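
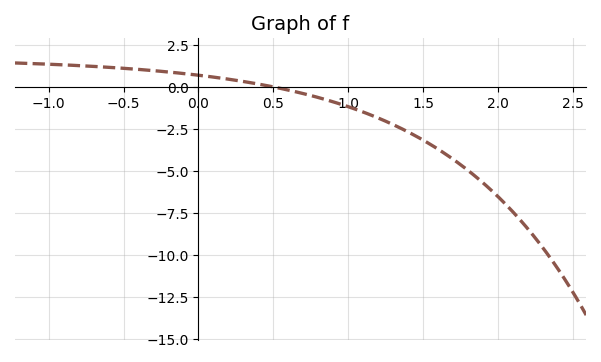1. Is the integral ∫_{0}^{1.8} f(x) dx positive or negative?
negative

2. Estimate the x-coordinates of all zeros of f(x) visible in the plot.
0.5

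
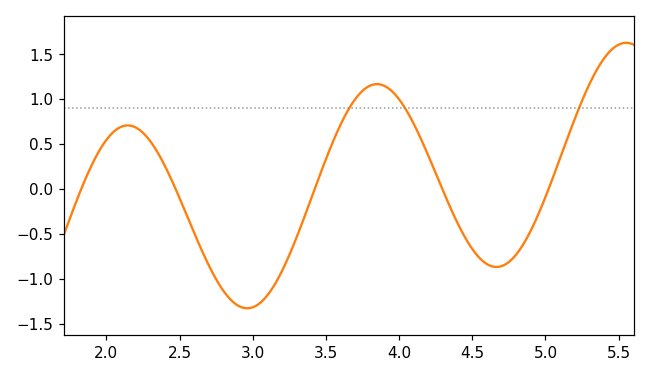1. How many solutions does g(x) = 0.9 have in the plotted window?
3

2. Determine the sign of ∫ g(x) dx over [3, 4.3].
positive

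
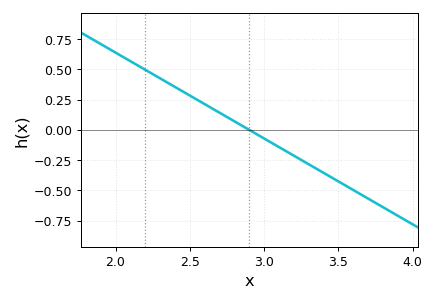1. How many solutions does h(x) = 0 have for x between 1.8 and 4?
1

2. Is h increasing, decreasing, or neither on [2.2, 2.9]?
decreasing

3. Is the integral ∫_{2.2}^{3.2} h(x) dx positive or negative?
positive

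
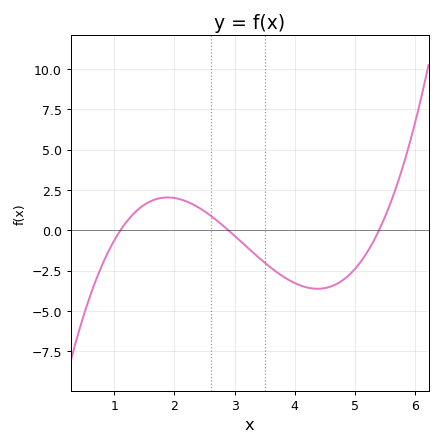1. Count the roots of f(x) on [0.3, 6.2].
3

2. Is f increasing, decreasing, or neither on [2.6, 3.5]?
decreasing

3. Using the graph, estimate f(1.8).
2.02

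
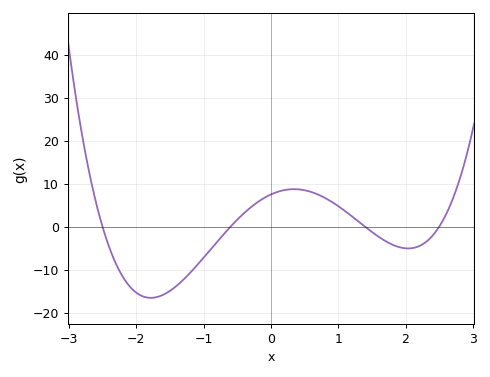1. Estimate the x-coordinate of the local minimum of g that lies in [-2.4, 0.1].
-1.78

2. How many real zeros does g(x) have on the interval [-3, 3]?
4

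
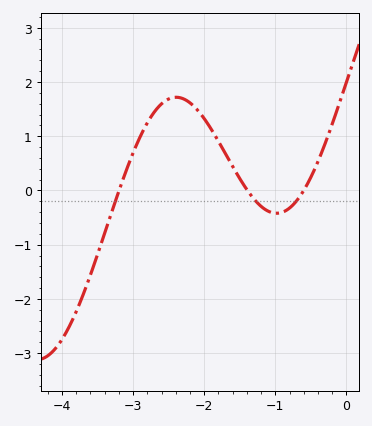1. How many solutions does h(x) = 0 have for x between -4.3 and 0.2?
3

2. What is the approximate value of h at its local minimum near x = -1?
-0.4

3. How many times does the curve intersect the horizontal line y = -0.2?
3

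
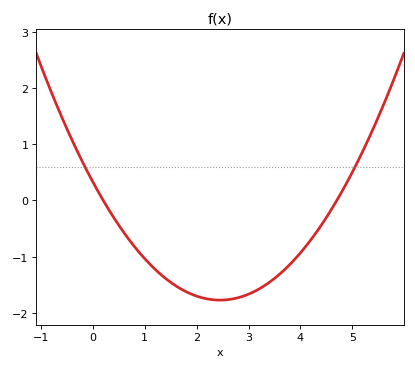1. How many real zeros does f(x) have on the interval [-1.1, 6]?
2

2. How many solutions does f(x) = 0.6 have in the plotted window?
2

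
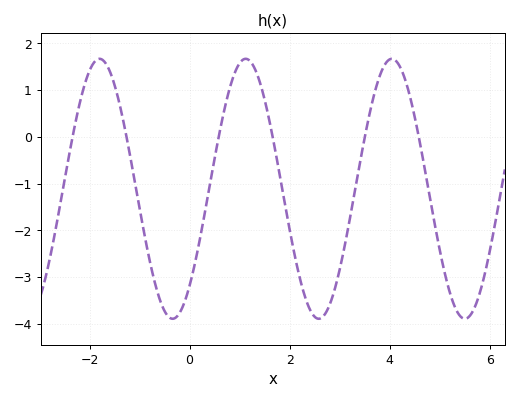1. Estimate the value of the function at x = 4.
1.7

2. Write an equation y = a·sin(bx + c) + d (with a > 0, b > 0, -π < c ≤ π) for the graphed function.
y = 2.78sin(2.1x - 0.84) - 1.11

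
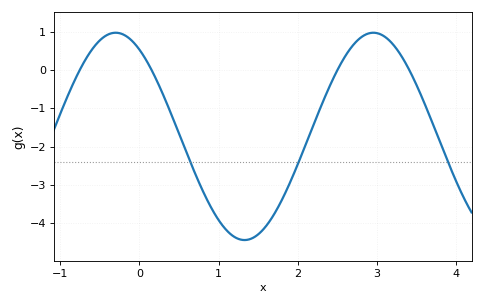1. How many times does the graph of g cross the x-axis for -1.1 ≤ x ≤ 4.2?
4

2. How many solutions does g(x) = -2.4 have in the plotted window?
3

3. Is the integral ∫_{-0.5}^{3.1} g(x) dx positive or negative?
negative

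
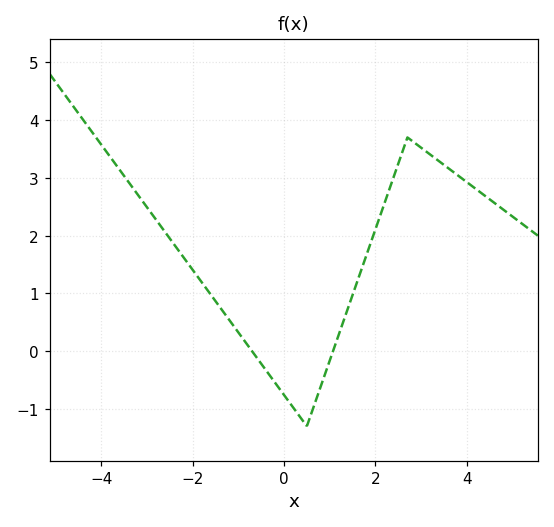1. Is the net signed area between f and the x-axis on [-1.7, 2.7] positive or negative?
positive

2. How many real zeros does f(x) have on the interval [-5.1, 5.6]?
2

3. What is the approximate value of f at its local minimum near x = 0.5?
-1.3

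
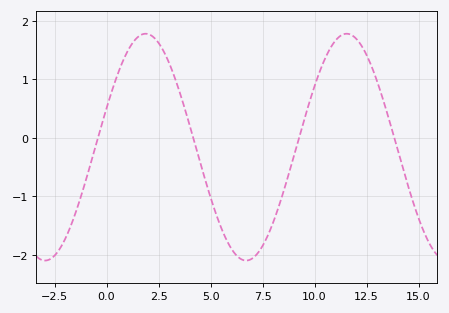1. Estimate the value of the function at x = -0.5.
-0.1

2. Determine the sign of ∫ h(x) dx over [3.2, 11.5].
negative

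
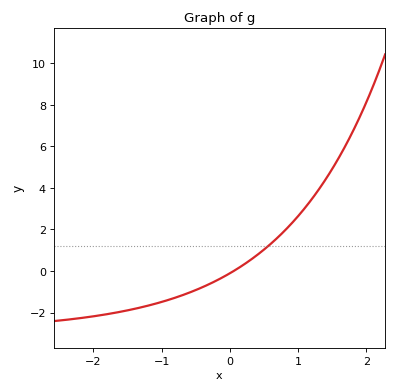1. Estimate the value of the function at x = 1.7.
6.07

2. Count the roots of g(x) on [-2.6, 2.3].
1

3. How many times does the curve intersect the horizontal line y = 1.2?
1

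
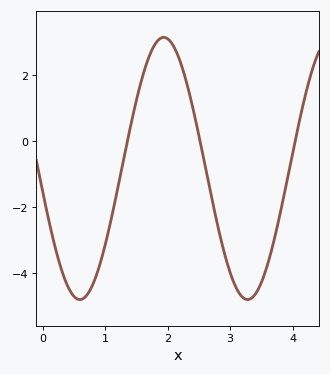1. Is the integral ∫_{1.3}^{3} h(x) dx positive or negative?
positive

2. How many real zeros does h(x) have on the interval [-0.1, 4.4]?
3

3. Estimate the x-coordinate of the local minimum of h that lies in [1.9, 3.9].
3.28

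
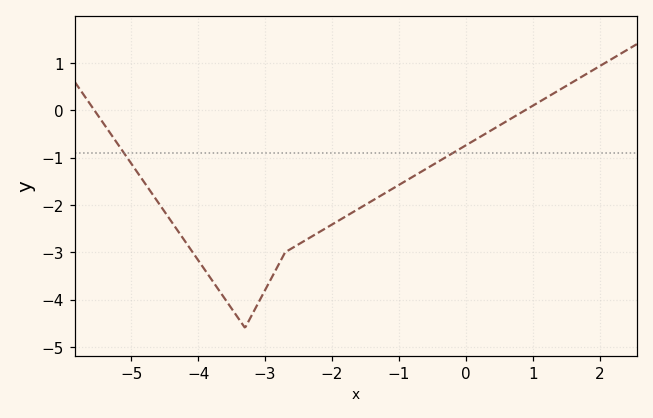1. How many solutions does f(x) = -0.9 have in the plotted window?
2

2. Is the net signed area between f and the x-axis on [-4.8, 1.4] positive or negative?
negative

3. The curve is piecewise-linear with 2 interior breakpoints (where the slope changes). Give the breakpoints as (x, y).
(-3.3, -4.6); (-2.7, -3)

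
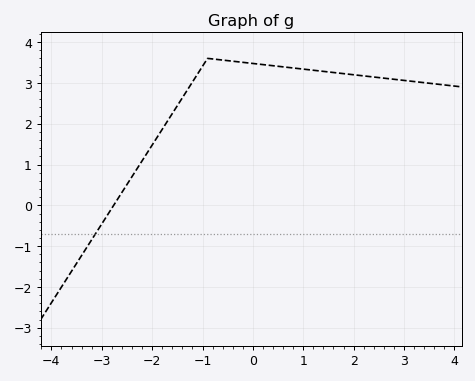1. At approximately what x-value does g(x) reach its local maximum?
-0.8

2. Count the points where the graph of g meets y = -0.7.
1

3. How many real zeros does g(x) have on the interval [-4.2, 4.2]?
1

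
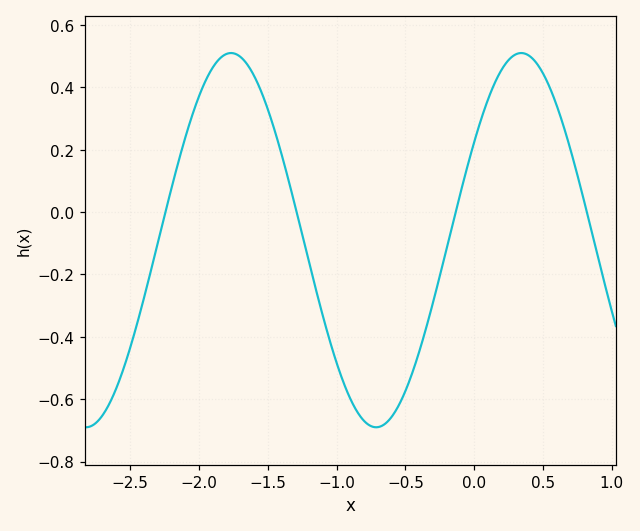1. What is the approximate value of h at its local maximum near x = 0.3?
0.5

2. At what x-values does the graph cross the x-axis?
-2.2, -1.3, -0.1, 0.8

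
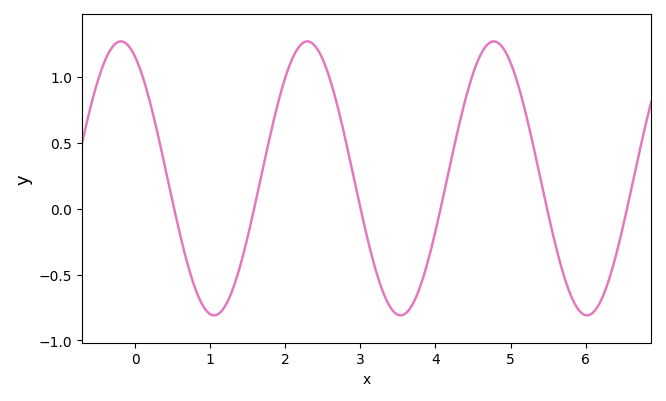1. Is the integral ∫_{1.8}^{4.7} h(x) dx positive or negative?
positive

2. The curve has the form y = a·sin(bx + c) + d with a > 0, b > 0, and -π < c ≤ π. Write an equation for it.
y = 1.04sin(2.5x + 2.1) + 0.23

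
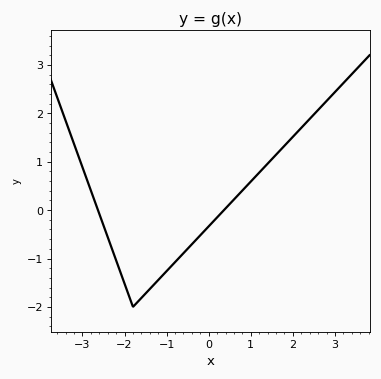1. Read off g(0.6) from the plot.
0.2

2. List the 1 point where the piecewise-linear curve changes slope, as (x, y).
(-1.8, -2)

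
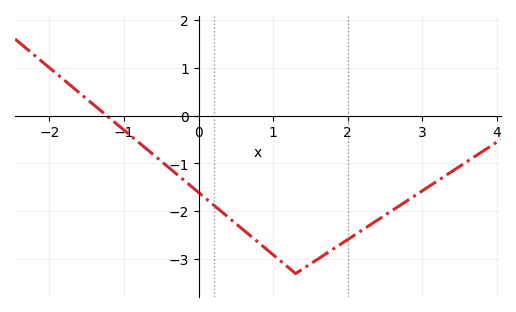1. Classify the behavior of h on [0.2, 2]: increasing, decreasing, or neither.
neither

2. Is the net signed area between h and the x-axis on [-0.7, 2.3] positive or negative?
negative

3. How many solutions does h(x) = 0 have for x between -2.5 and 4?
1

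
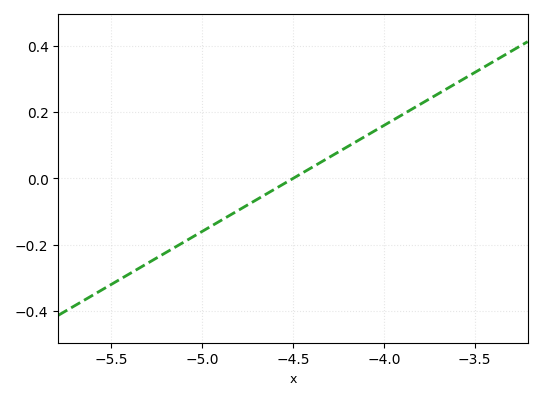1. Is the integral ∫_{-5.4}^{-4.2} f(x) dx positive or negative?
negative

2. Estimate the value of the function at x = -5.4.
-0.288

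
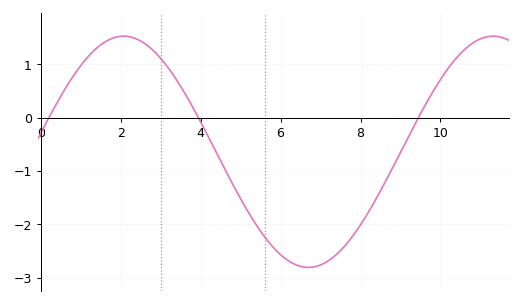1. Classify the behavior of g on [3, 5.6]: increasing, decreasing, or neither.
decreasing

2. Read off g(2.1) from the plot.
1.5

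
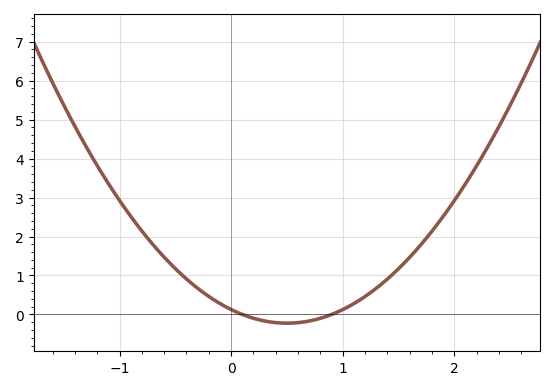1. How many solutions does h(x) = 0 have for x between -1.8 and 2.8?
2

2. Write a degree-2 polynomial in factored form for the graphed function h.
y = 1.4(x - 0.1)(x - 0.9)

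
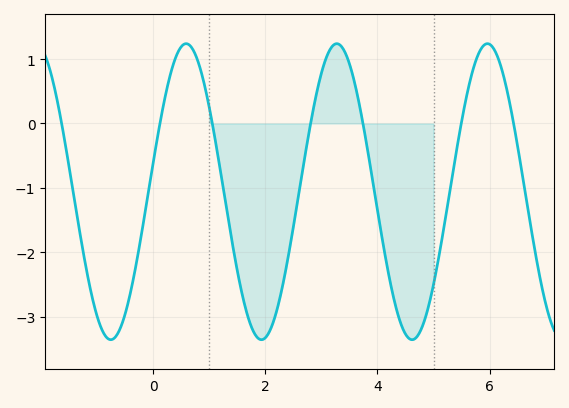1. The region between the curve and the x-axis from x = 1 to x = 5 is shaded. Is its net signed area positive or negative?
negative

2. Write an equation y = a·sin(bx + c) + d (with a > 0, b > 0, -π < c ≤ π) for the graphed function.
y = 2.3sin(2.34x + 0.19) - 1.06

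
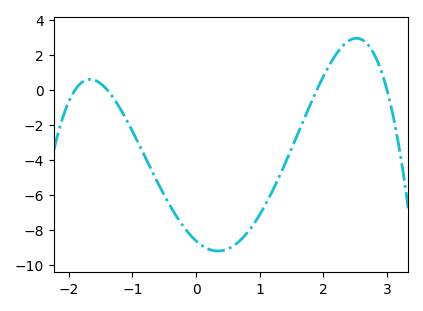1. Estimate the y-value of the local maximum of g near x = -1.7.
0.59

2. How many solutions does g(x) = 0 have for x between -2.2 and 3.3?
4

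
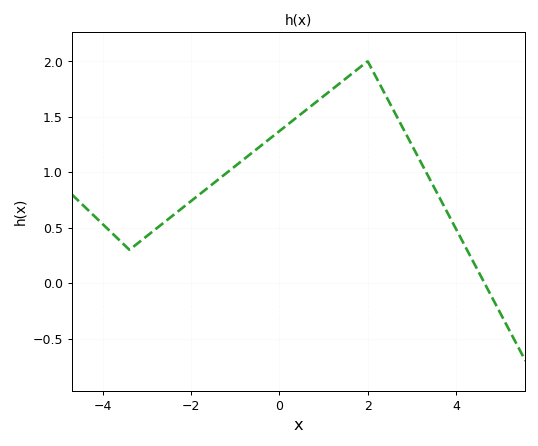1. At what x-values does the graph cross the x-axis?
4.6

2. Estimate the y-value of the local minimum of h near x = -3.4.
0.3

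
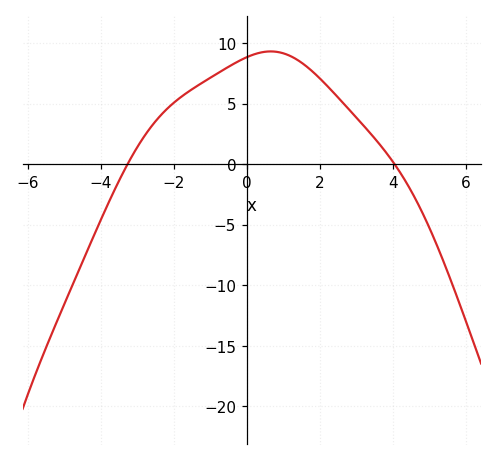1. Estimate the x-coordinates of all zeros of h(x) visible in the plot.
-3.27, 4.05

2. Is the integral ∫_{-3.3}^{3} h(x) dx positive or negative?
positive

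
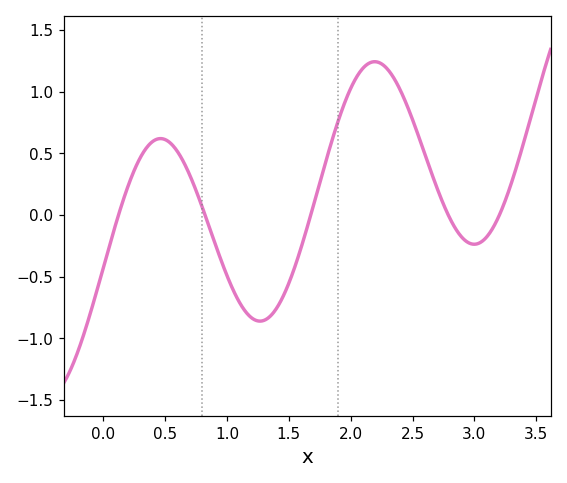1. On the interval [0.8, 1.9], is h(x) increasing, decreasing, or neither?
neither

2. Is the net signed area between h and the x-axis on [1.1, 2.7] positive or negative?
positive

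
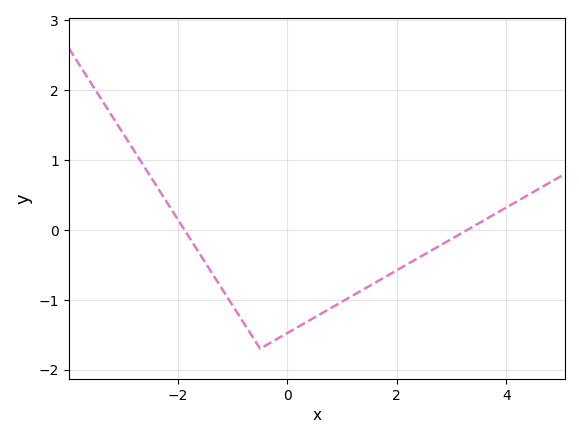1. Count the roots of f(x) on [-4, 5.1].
2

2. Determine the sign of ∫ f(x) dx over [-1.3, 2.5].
negative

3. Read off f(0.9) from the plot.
-1.07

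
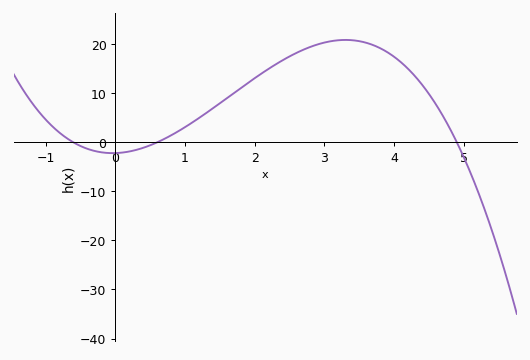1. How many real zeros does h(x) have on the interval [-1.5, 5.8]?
3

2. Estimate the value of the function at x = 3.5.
20.6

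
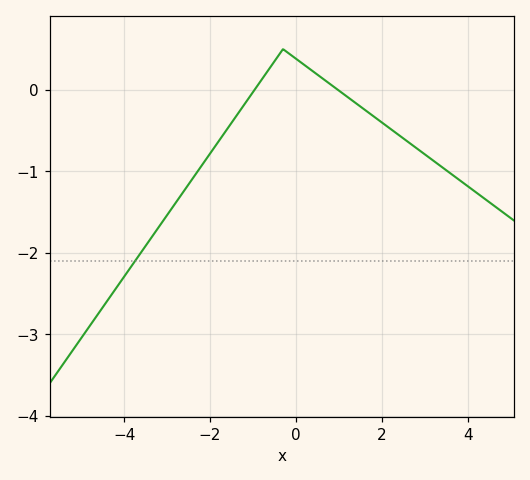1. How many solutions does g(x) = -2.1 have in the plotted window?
1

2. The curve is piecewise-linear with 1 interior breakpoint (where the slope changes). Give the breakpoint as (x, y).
(-0.3, 0.5)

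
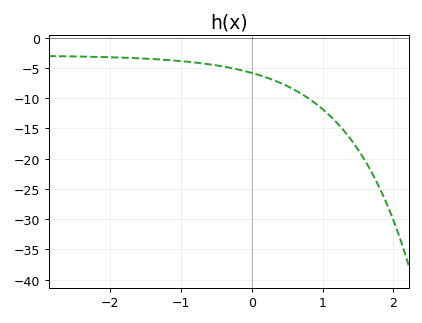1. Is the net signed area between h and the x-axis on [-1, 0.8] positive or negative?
negative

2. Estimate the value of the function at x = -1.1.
-3.77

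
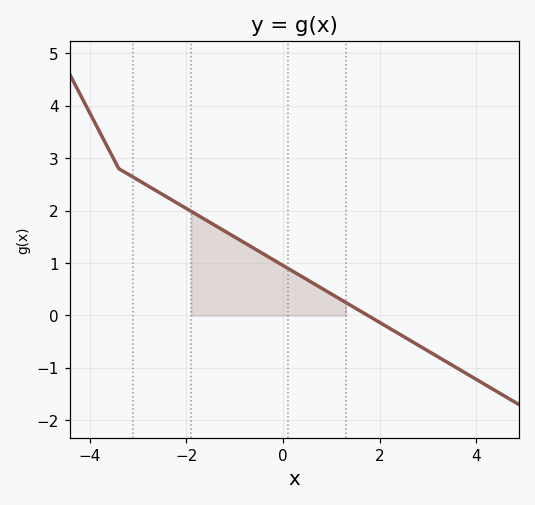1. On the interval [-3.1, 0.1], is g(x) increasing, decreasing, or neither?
decreasing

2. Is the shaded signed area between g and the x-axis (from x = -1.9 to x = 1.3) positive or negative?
positive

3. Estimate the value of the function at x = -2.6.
2.37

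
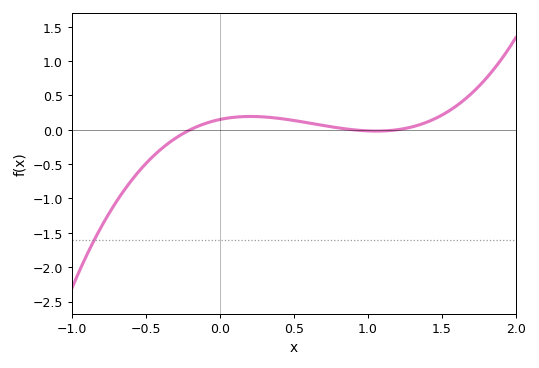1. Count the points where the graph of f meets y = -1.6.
1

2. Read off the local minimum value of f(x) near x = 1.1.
-0.019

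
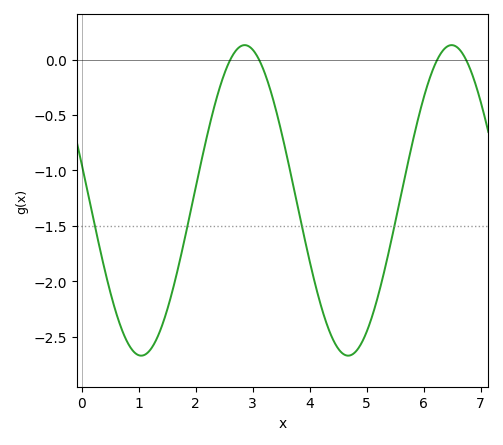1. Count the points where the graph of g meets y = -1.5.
4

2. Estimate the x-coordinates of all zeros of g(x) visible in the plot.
2.61, 3.11, 6.24, 6.74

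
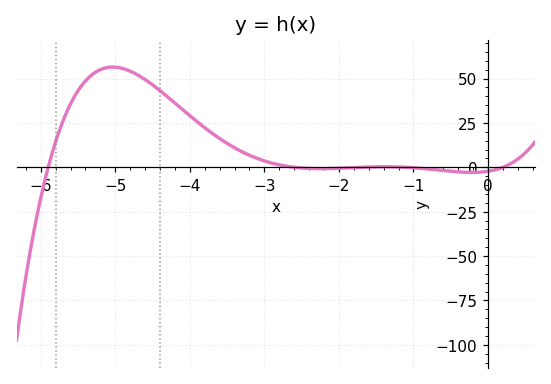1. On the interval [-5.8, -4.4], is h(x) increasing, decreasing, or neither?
neither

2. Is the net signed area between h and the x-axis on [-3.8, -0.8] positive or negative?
positive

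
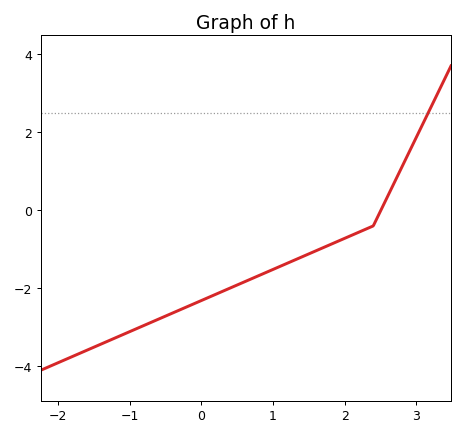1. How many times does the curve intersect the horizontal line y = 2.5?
1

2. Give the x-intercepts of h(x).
2.5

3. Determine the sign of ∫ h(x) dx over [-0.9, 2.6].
negative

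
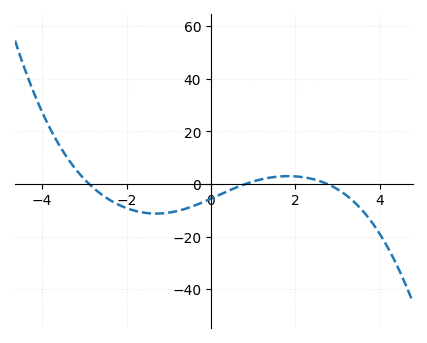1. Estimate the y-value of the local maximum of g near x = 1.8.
4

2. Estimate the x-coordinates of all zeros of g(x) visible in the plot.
-2.8, 0.8, 2.8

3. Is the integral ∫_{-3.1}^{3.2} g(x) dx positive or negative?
negative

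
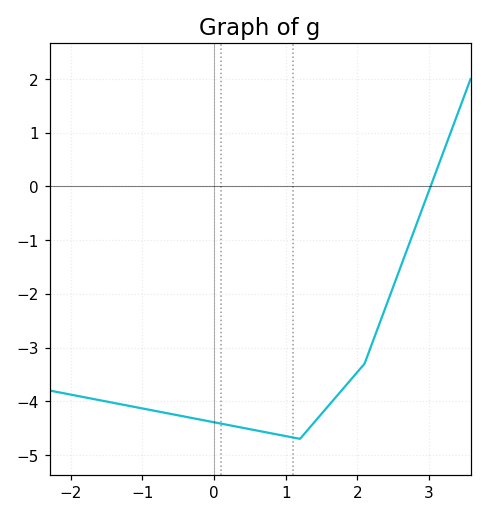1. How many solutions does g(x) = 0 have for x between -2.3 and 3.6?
1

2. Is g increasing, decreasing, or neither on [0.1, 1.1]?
decreasing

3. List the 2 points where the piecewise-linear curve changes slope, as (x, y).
(1.2, -4.7); (2.1, -3.3)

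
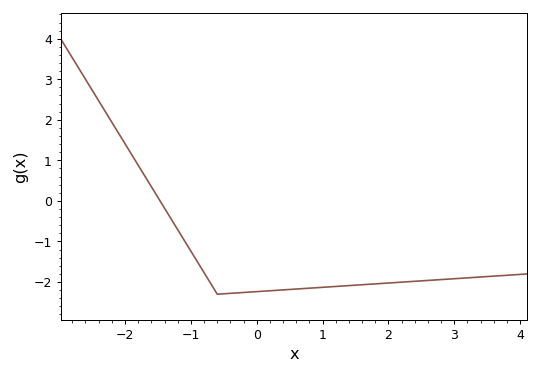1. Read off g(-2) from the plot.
1.4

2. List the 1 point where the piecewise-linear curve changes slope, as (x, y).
(-0.6, -2.3)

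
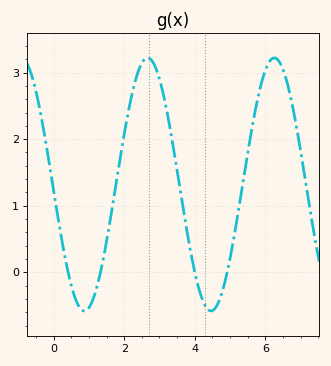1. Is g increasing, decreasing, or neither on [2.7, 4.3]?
decreasing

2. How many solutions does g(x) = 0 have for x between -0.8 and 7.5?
4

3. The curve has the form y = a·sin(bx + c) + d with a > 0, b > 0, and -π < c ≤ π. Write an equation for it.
y = 1.9sin(1.8x - 3.1) + 1.32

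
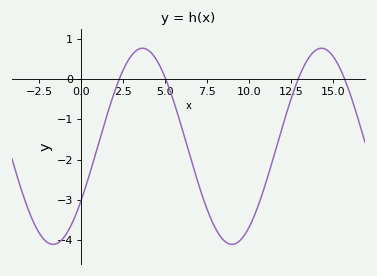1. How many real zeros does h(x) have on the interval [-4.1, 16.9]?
4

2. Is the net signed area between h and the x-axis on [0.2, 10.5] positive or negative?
negative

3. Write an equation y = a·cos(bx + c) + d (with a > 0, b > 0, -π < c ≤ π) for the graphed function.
y = 2.43cos(0.59x - 2.16) - 1.67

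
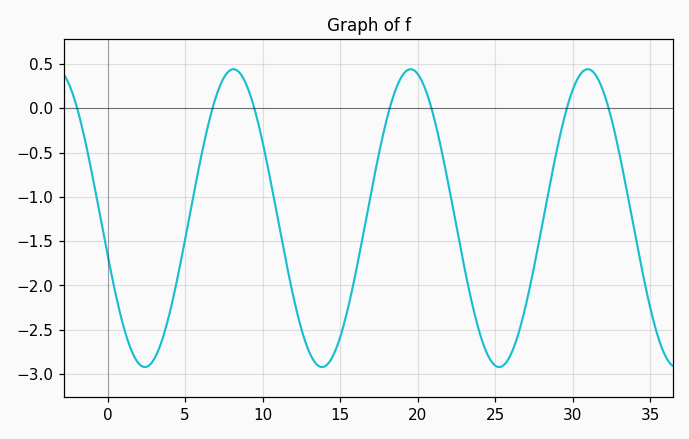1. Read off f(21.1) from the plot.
-0.15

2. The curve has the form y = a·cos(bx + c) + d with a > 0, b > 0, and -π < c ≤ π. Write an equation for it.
y = 1.68cos(0.55x + 1.8) - 1.24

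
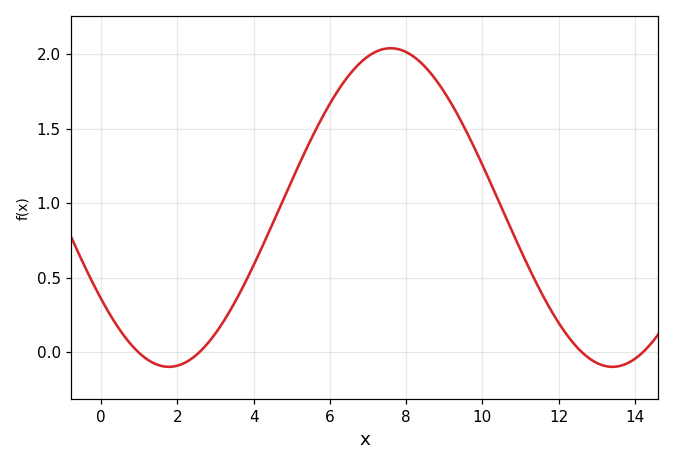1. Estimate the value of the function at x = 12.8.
-0.042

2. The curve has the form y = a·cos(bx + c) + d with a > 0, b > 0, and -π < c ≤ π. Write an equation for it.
y = 1.07cos(0.54x + 2.18) + 0.97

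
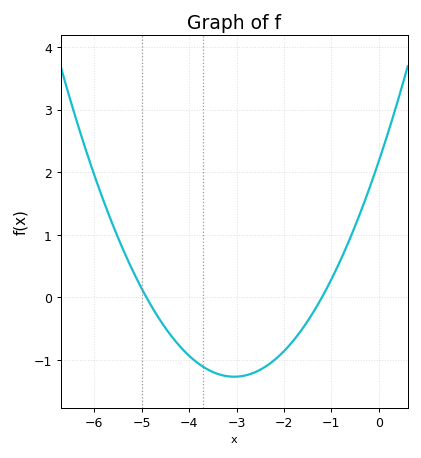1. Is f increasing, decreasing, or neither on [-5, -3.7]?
decreasing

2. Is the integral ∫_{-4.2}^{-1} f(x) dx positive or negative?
negative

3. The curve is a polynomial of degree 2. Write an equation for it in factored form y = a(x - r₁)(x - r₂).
y = 0.37(x + 4.9)(x + 1.2)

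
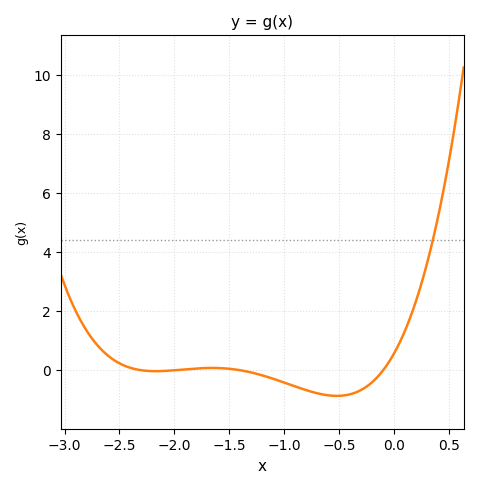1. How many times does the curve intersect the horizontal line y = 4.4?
1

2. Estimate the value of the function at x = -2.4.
0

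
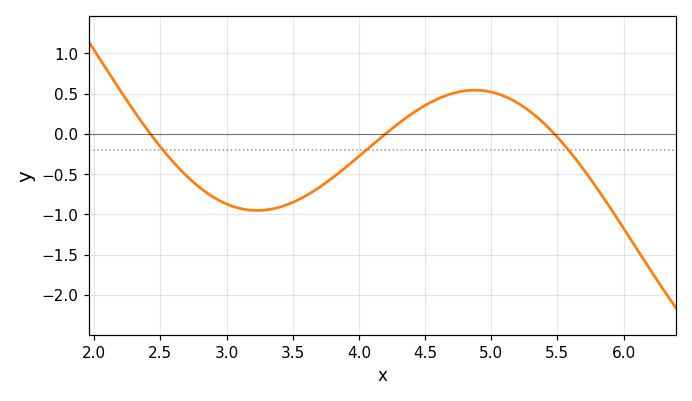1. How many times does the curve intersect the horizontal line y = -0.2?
3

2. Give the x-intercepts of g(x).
2.42, 4.2, 5.48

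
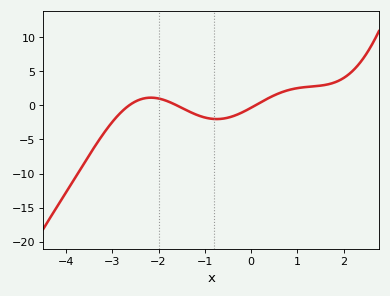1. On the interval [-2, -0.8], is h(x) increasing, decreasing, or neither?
decreasing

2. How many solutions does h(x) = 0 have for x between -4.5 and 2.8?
3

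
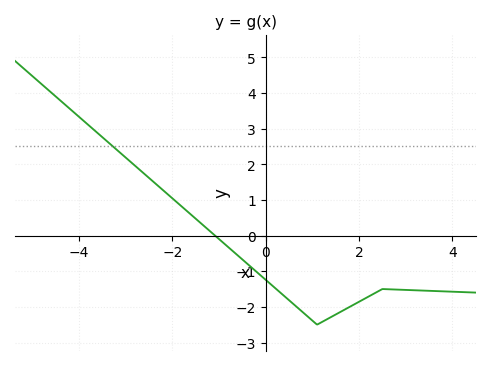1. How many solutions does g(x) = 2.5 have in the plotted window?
1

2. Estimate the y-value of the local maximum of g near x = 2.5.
-1.5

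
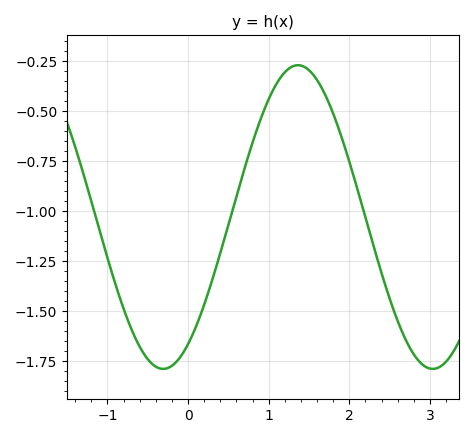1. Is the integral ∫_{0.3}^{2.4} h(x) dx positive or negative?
negative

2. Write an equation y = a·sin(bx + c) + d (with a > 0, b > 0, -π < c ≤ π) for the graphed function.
y = 0.76sin(1.88x - 0.992) - 1.03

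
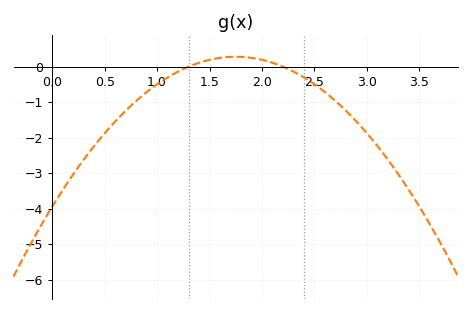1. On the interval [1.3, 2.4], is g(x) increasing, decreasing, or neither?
neither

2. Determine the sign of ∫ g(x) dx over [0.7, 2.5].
negative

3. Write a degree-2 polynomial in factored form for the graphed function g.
y = -1.38(x - 1.3)(x - 2.2)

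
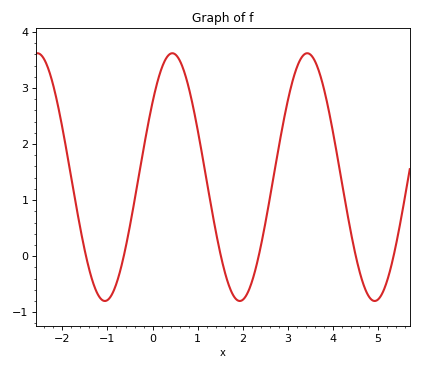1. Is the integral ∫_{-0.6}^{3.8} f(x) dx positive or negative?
positive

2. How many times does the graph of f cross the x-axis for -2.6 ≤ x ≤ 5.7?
6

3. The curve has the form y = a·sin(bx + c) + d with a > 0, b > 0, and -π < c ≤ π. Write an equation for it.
y = 2.21sin(2.1x + 0.65) + 1.41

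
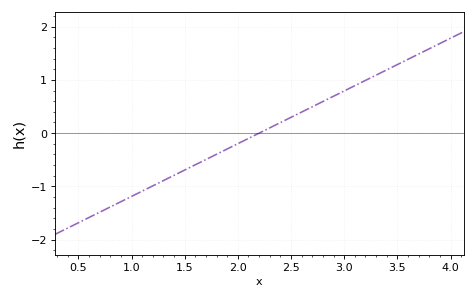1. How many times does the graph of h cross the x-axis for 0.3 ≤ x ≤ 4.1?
1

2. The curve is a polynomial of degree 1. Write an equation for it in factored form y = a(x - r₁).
y = 0.99(x - 2.2)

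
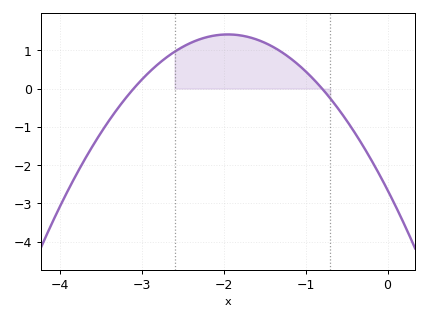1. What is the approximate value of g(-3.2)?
-0.257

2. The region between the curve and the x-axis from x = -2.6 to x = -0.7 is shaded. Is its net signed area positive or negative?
positive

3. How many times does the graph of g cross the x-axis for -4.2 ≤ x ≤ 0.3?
2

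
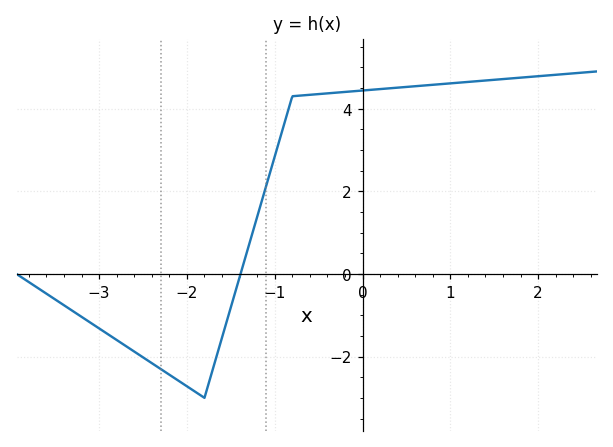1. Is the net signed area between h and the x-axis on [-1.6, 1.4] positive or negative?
positive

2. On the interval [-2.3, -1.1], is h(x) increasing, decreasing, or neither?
neither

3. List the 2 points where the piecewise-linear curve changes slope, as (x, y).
(-1.8, -3); (-0.8, 4.3)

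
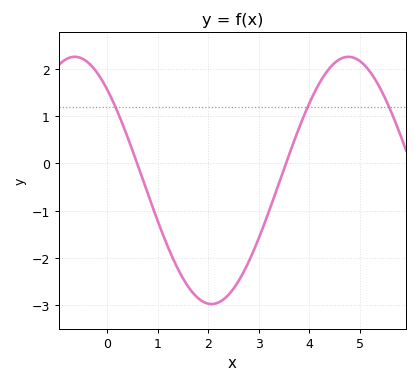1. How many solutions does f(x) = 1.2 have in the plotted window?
3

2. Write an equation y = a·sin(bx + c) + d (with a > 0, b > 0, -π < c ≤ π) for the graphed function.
y = 2.61sin(1.16x + 2.31) - 0.36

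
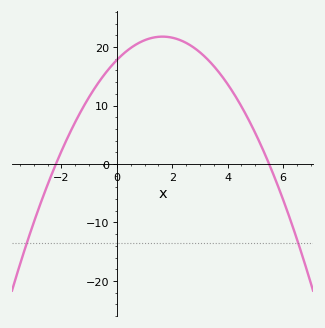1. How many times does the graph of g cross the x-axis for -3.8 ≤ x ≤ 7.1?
2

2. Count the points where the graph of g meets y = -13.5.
2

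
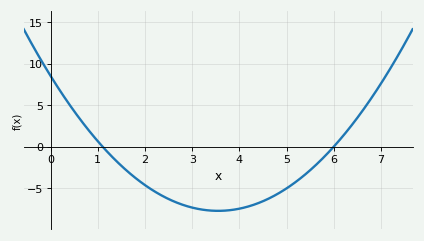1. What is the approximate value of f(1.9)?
-4.23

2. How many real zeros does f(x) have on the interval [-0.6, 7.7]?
2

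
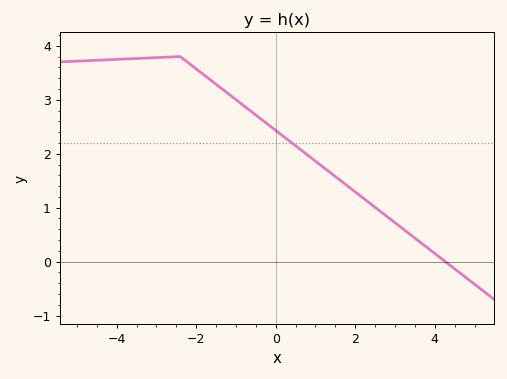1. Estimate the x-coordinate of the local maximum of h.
-2.4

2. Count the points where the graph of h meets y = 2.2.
1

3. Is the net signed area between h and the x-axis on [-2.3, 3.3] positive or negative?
positive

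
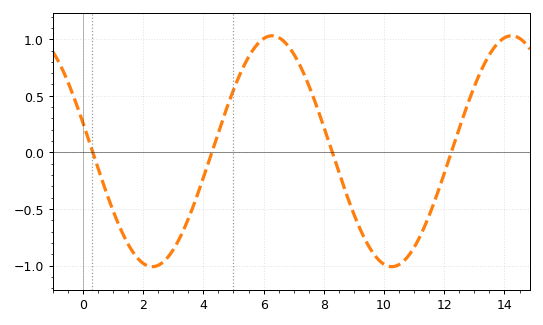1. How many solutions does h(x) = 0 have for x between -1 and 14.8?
4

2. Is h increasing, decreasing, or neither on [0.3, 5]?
neither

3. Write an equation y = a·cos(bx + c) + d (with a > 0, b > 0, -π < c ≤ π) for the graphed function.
y = 1.02cos(0.79x + 1.32) + 0.01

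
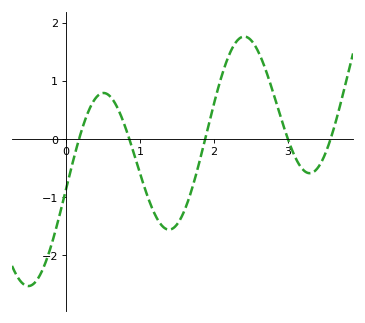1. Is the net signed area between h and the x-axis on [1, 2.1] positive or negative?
negative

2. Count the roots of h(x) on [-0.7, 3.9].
5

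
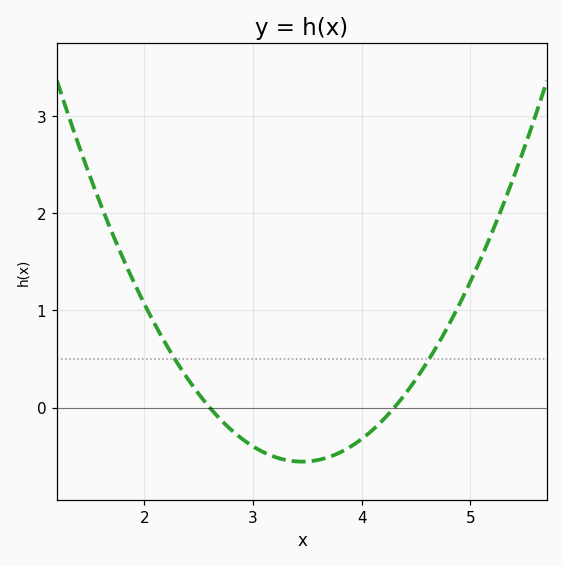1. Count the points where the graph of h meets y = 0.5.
2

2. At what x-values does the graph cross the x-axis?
2.6, 4.3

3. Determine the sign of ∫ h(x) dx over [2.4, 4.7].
negative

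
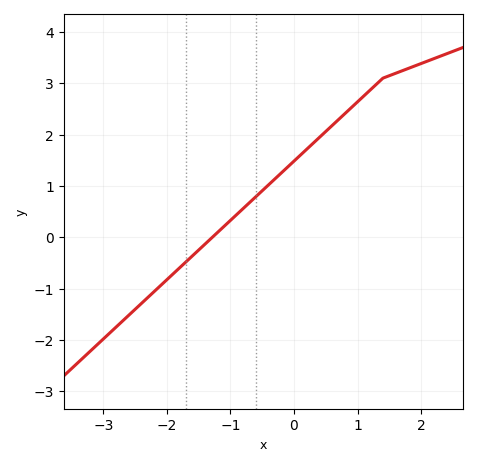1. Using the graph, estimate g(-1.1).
0.213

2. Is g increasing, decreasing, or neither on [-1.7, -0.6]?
increasing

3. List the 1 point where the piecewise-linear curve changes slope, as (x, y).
(1.4, 3.1)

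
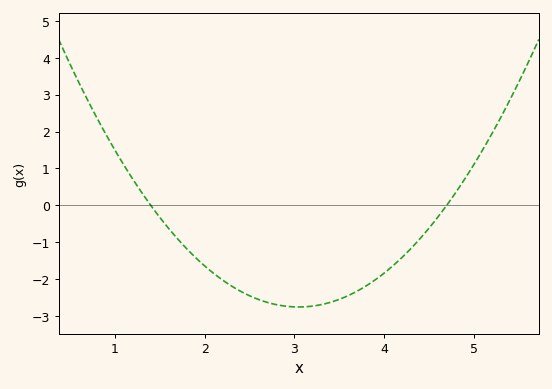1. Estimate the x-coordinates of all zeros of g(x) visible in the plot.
1.4, 4.7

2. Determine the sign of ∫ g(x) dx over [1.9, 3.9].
negative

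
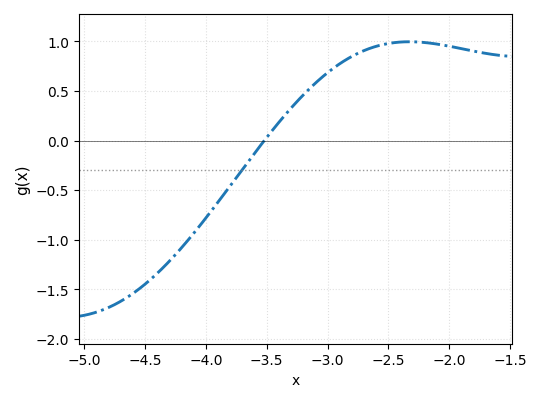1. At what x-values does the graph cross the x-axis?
-3.5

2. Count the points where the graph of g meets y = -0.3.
1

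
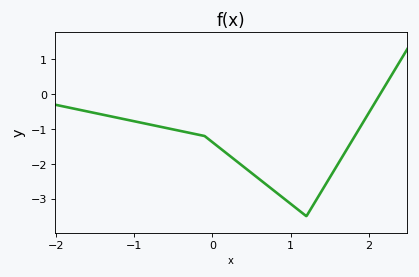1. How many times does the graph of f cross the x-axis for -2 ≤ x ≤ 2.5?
1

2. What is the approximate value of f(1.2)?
-3.5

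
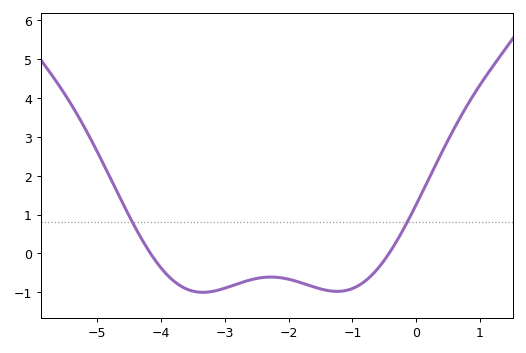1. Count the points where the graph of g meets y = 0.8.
2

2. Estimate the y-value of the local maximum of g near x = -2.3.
-0.6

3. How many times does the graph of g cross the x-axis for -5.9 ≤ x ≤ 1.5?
2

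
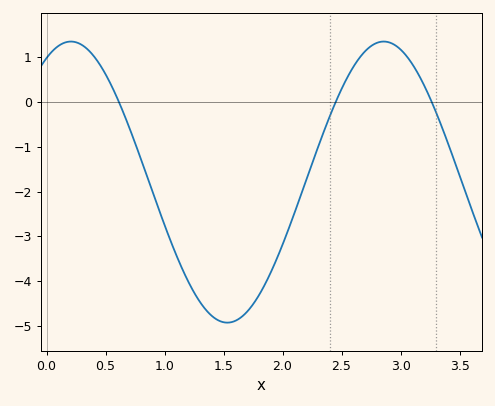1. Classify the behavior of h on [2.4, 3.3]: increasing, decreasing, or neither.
neither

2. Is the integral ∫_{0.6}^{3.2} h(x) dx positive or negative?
negative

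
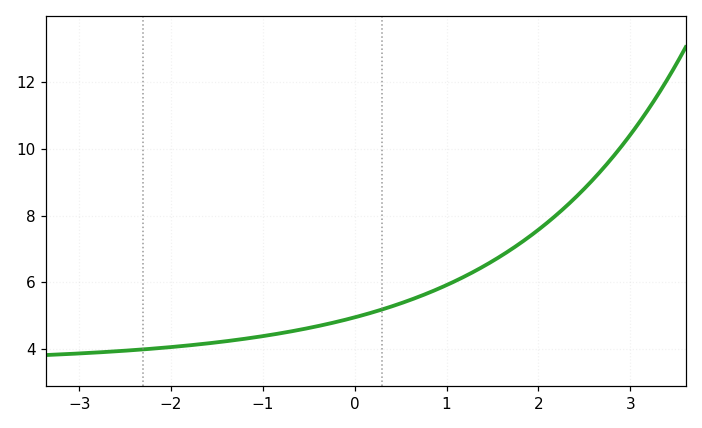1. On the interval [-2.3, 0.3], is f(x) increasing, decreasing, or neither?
increasing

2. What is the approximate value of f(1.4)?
6.4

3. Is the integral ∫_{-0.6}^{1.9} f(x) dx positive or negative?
positive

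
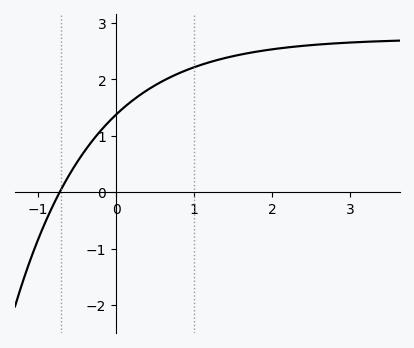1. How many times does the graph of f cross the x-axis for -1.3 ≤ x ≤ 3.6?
1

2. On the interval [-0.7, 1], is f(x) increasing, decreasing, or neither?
increasing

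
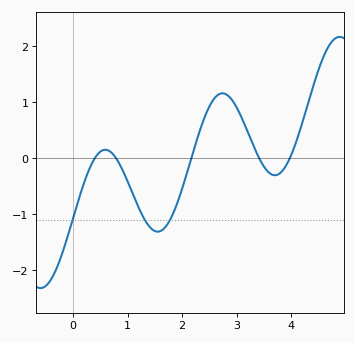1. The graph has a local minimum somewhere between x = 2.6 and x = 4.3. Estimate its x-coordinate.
3.7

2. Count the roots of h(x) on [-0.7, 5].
5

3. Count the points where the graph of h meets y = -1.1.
3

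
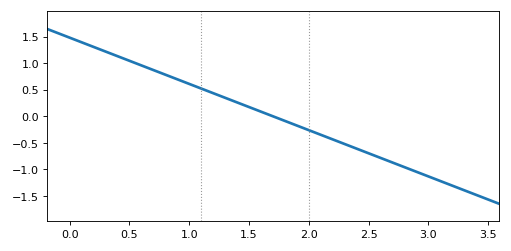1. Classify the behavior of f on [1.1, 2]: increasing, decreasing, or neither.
decreasing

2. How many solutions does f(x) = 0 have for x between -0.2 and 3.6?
1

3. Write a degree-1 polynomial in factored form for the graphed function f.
y = -0.87(x - 1.7)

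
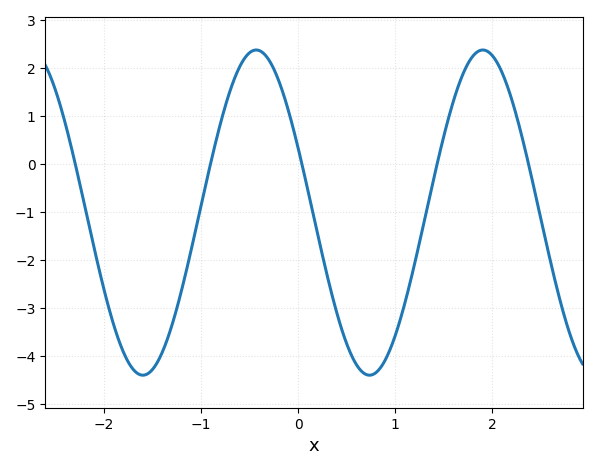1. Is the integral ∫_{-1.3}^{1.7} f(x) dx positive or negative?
negative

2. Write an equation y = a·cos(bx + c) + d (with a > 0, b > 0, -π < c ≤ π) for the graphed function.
y = 3.39cos(2.7x + 1.2) - 1.01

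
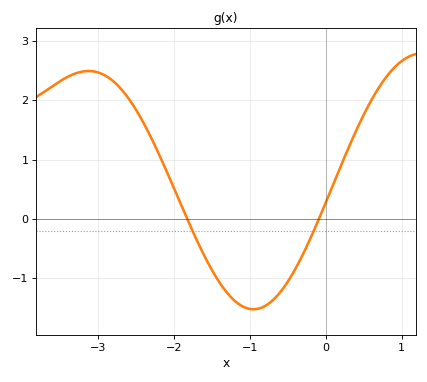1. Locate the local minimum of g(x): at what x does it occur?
-1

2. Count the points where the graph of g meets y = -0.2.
2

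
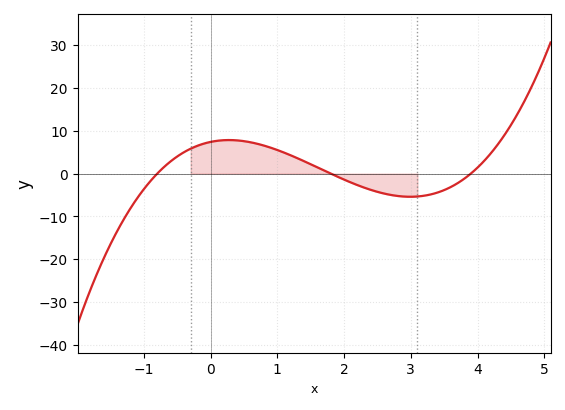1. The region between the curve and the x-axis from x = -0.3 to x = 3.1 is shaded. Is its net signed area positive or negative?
positive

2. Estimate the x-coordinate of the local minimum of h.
3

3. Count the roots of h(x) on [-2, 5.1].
3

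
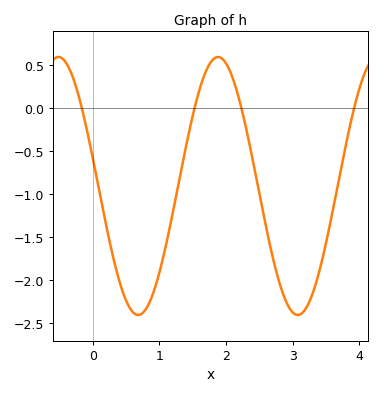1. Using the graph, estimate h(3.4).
-1.91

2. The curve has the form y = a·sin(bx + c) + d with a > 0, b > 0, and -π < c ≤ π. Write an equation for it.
y = 1.5sin(2.62x + 2.93) - 0.91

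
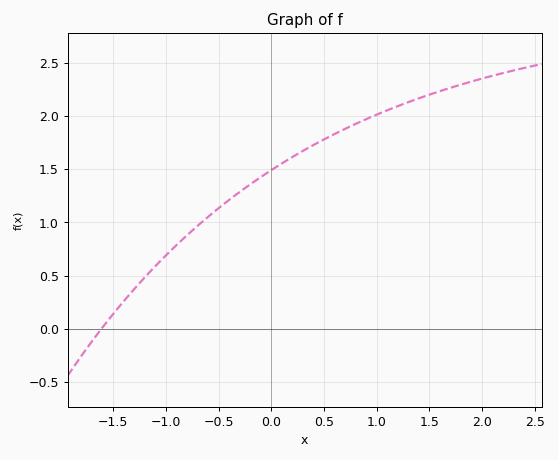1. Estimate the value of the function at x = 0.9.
1.95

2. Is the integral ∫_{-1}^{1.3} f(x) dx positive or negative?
positive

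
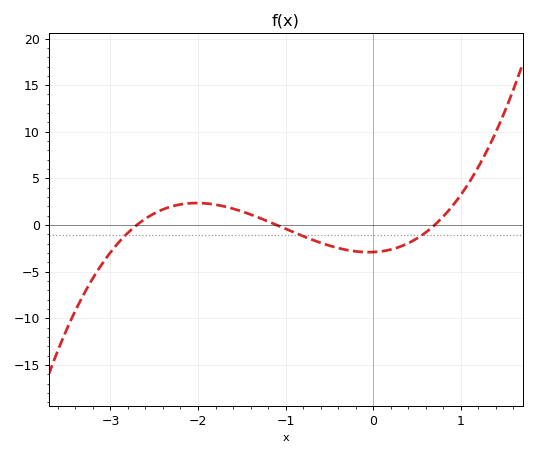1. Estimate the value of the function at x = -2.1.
2.5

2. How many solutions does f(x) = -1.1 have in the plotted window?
3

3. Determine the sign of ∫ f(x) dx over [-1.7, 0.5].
negative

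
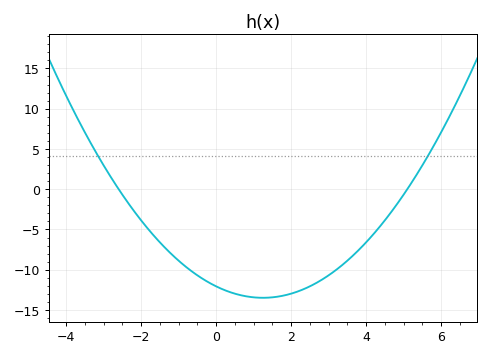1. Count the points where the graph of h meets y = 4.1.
2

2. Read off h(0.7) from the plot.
-13.2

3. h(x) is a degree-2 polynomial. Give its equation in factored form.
y = 0.91(x + 2.6)(x - 5.1)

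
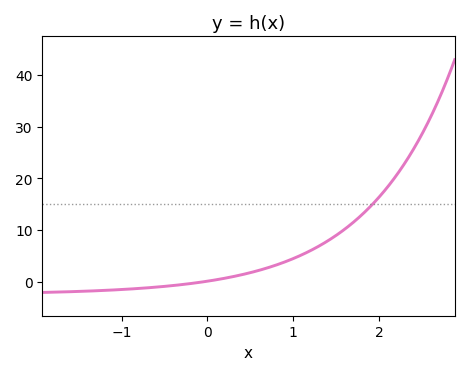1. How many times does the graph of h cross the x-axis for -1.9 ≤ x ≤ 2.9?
1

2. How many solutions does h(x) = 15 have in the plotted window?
1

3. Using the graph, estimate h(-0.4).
-0.741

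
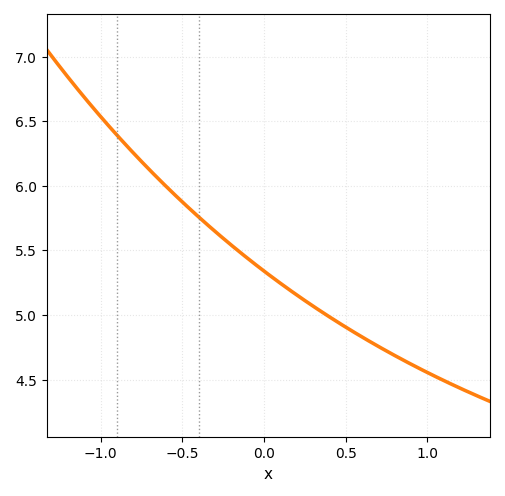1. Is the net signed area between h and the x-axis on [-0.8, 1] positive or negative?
positive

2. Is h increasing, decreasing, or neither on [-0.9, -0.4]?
decreasing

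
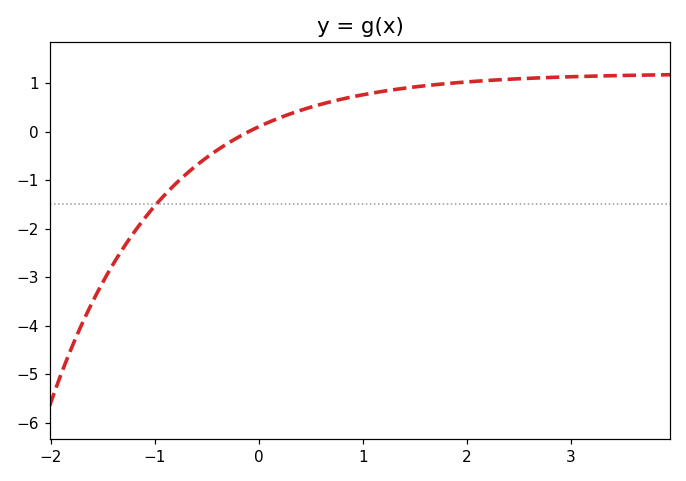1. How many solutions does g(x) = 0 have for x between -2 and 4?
1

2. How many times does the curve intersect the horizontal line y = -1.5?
1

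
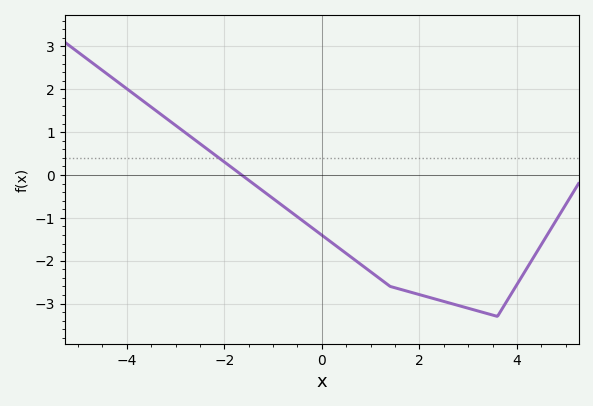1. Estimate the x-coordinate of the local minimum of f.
3.6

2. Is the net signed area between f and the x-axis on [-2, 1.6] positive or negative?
negative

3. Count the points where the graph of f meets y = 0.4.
1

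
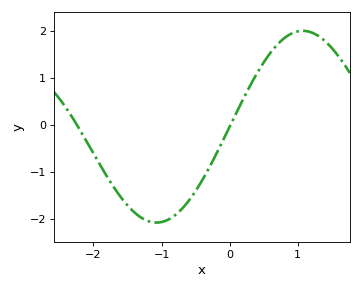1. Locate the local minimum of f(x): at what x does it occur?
-1.1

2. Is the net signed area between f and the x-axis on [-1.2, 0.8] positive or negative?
negative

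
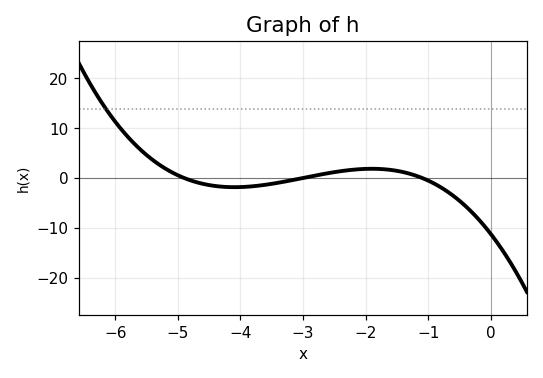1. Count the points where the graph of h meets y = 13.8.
1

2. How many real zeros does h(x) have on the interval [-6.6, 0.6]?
3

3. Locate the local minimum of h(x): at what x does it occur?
-4.1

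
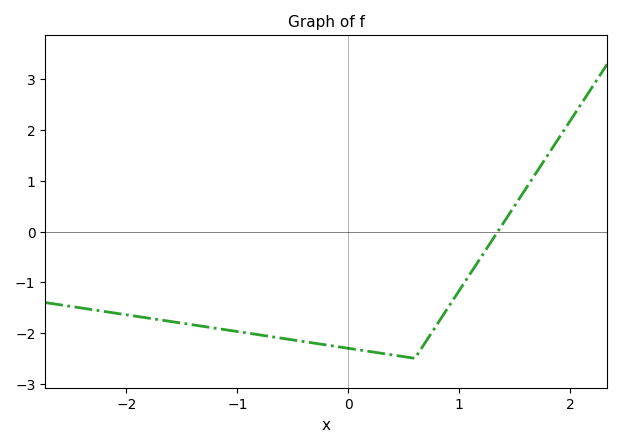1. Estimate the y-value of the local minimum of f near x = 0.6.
-2.5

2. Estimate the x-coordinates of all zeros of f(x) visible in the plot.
1.3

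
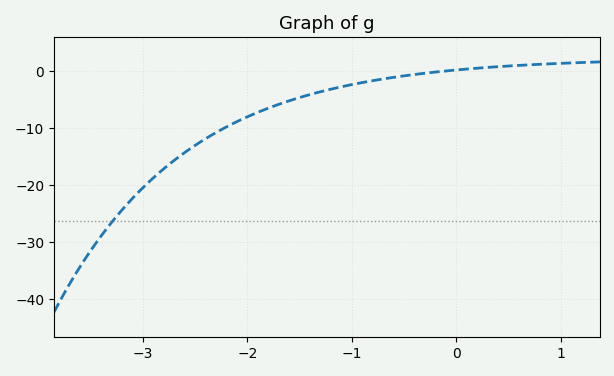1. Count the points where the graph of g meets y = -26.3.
1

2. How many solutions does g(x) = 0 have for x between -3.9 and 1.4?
1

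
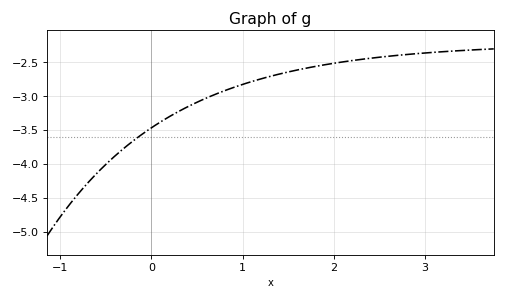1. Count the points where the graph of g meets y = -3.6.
1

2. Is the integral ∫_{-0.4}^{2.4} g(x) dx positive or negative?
negative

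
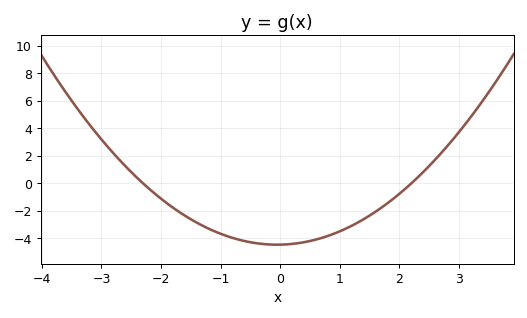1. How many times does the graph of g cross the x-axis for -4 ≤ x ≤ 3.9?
2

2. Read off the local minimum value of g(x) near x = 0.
-4.4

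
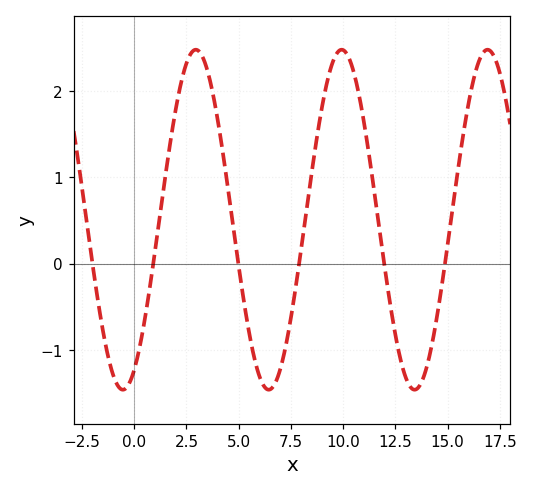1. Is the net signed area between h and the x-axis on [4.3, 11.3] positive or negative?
positive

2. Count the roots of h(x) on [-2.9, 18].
6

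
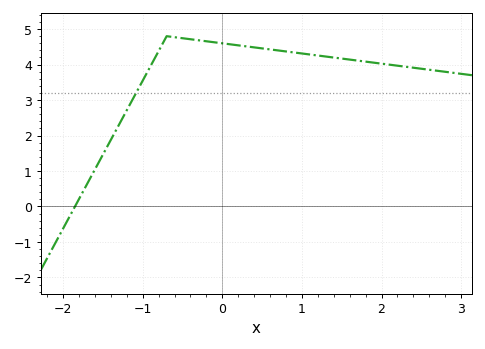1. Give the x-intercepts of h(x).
-1.9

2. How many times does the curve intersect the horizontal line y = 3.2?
1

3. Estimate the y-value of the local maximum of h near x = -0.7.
4.8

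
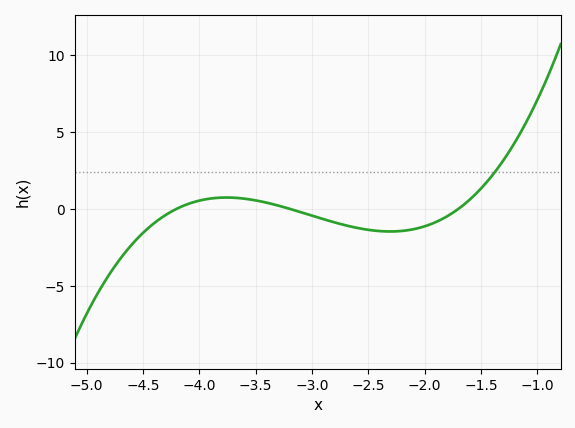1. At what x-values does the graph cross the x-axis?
-4.2, -3.2, -1.7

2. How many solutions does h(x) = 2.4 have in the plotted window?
1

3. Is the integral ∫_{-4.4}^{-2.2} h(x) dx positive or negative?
negative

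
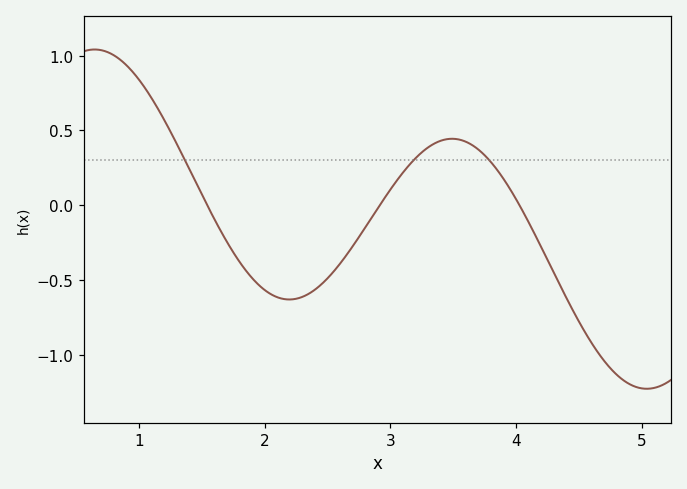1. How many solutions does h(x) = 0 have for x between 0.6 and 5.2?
3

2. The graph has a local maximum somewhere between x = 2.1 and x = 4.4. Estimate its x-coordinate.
3.49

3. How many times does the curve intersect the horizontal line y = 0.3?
3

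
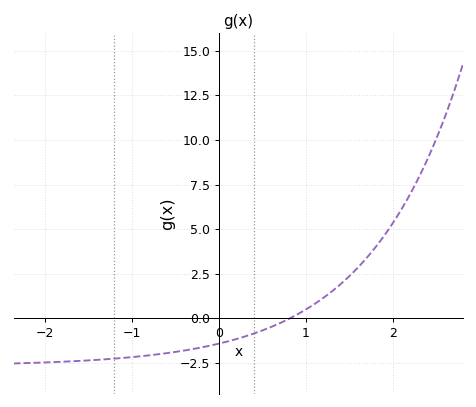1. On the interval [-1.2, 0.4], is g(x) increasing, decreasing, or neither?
increasing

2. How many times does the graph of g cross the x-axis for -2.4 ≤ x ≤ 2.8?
1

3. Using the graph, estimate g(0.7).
-0.263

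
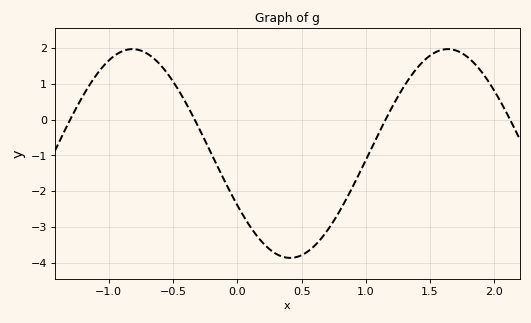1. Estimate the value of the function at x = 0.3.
-3.75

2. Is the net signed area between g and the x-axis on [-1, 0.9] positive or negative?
negative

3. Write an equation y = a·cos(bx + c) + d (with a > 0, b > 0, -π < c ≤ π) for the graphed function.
y = 2.92cos(2.56x + 2.09) - 0.95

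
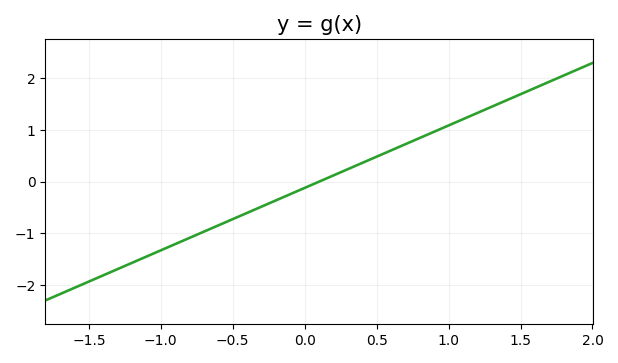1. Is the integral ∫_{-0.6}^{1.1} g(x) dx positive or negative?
positive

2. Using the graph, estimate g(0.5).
0.5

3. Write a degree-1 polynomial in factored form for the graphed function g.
y = 1.21(x - 0.1)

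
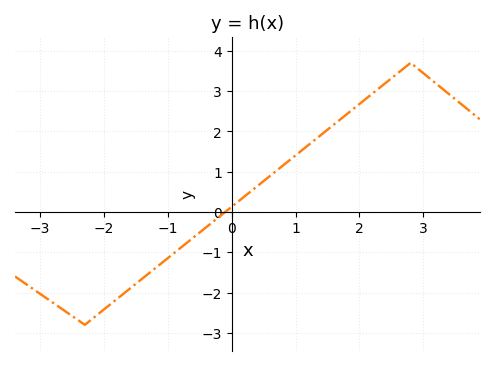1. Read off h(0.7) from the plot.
1.02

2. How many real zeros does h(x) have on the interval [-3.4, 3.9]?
1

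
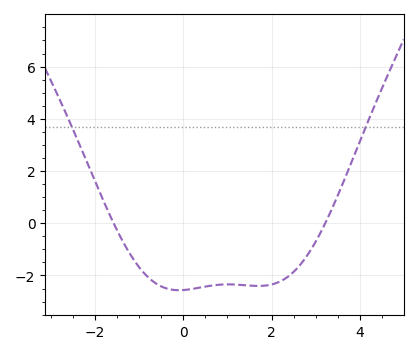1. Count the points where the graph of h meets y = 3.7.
2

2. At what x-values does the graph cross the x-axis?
-1.6, 3.2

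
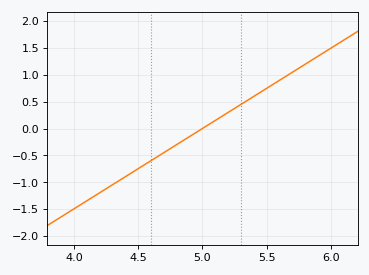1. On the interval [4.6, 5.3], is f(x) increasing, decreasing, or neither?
increasing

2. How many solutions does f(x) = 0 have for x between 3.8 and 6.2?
1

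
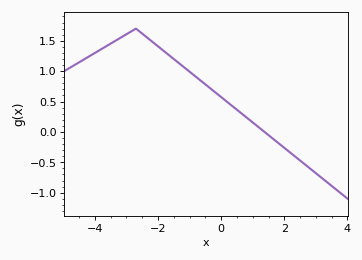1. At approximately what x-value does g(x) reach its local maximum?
-2.8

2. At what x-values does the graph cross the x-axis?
1.4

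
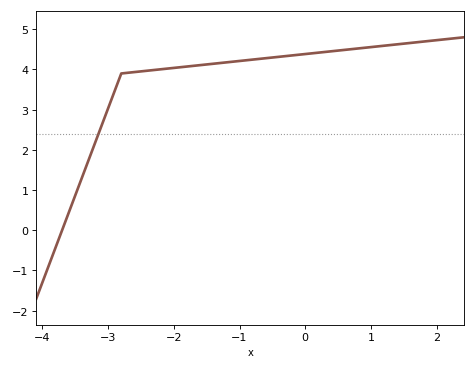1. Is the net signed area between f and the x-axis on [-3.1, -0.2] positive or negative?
positive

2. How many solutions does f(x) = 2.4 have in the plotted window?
1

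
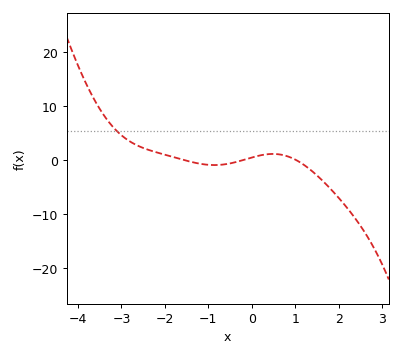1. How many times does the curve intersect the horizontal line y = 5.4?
1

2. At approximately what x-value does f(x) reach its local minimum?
-0.9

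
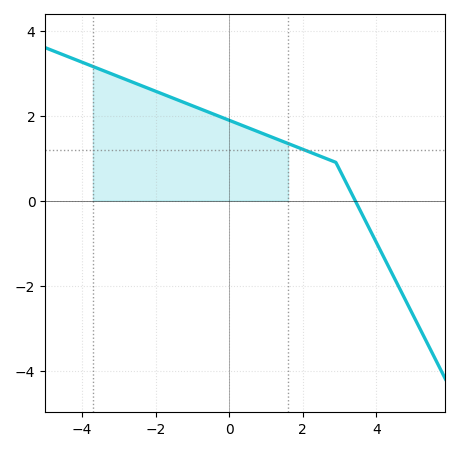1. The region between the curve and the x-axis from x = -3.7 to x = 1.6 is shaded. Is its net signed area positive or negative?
positive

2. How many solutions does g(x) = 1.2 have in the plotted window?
1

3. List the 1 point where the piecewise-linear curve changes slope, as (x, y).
(2.9, 0.9)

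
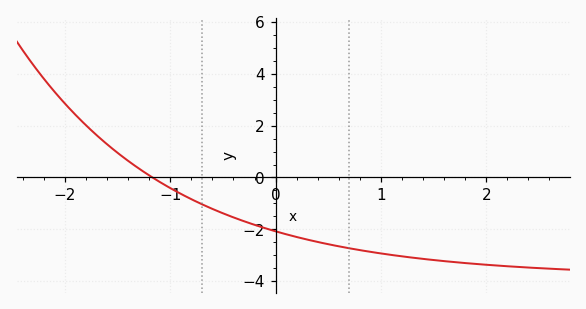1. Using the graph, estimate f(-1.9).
2.4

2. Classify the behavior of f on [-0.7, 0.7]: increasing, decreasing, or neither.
decreasing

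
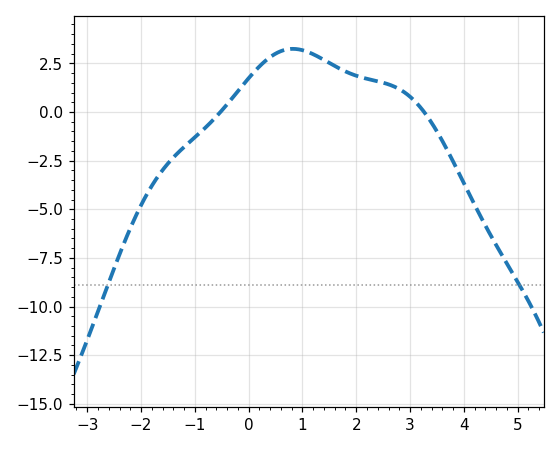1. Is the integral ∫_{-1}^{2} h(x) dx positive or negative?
positive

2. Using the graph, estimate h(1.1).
3.09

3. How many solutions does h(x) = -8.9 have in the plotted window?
2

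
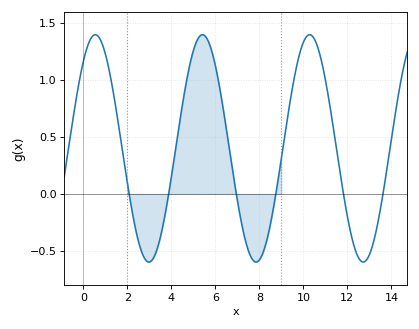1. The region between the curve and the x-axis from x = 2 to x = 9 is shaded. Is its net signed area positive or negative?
positive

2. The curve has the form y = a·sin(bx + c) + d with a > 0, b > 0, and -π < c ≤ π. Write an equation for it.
y = 1sin(1.3x + 0.87) + 0.4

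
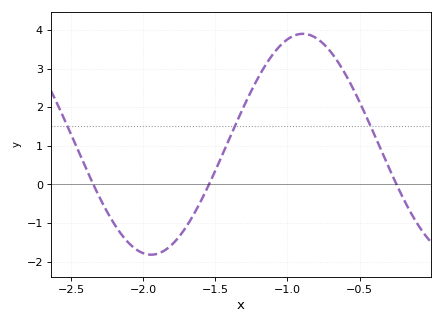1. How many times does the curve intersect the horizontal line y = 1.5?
3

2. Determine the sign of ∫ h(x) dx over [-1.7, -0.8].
positive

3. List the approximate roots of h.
-2.35, -1.55, -0.25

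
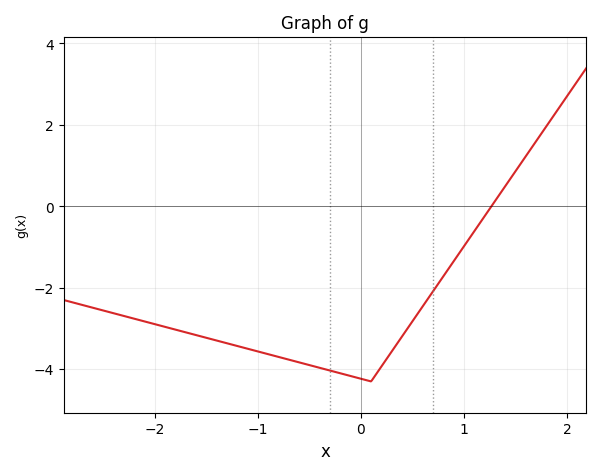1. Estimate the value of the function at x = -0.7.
-3.76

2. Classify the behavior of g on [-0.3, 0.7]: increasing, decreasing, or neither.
neither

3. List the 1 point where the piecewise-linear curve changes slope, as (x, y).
(0.1, -4.3)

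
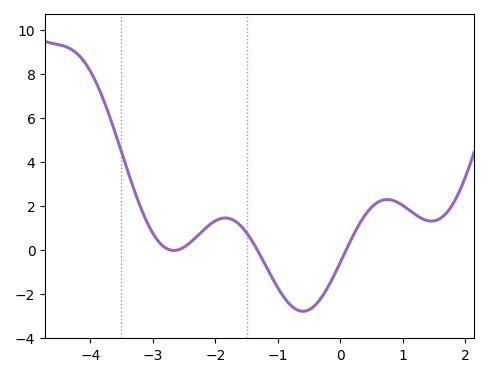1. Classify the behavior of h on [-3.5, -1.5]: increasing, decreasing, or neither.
neither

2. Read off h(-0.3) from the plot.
-2.16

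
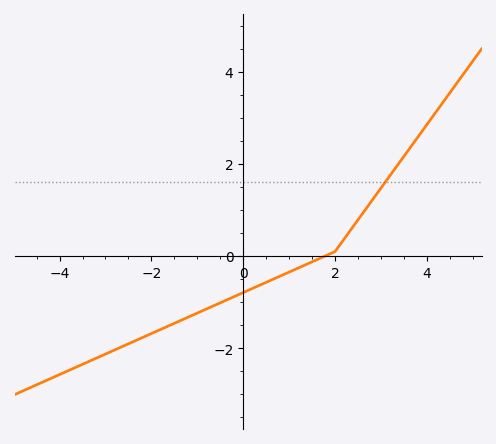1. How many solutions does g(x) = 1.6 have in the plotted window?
1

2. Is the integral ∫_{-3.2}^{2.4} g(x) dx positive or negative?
negative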